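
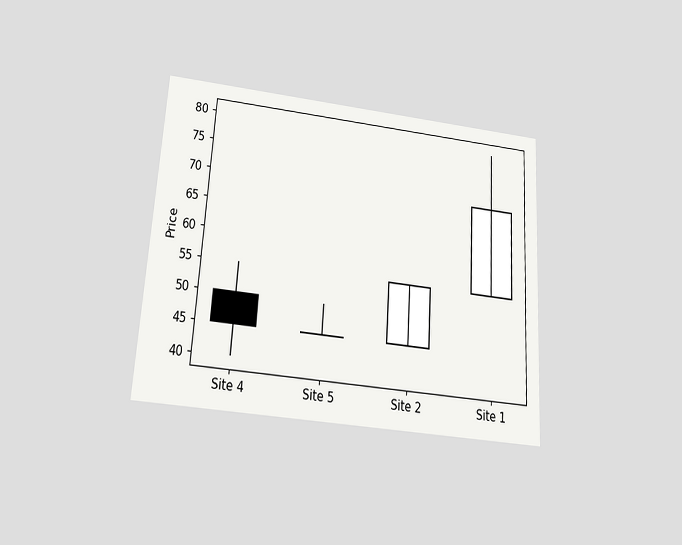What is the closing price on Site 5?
45

The chart is tilted about 4° clockwise and viewed slightly from below. The Site 5 candle closes at 45.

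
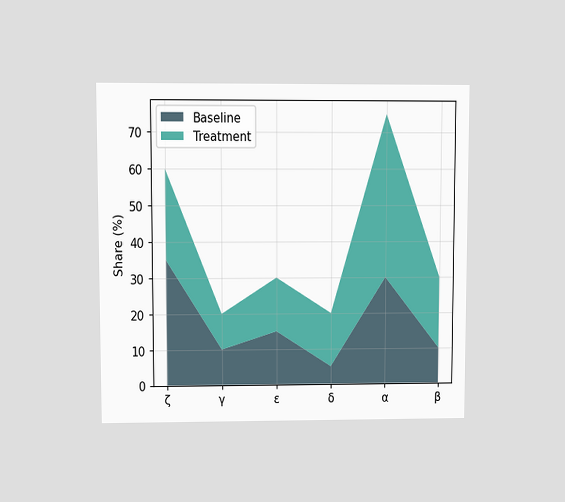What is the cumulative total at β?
The chart is viewed at a slight angle. The stacked total at β reaches 30%.

30%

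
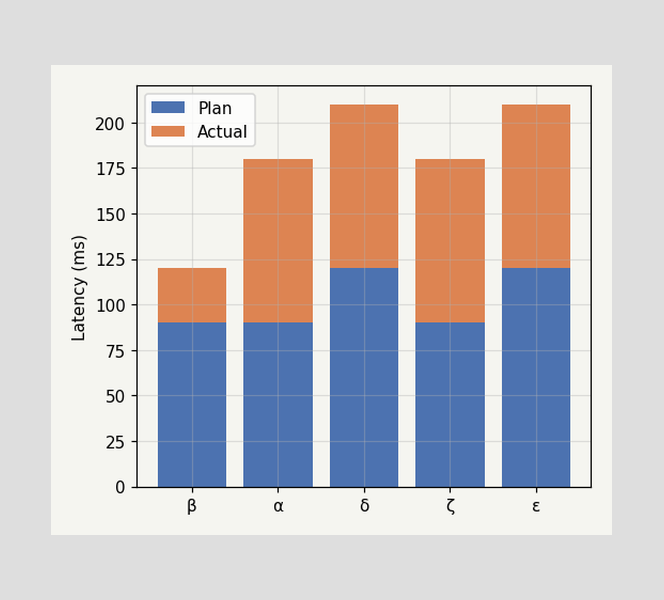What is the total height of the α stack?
The α stack's top reaches 180ms on the y-axis.

180ms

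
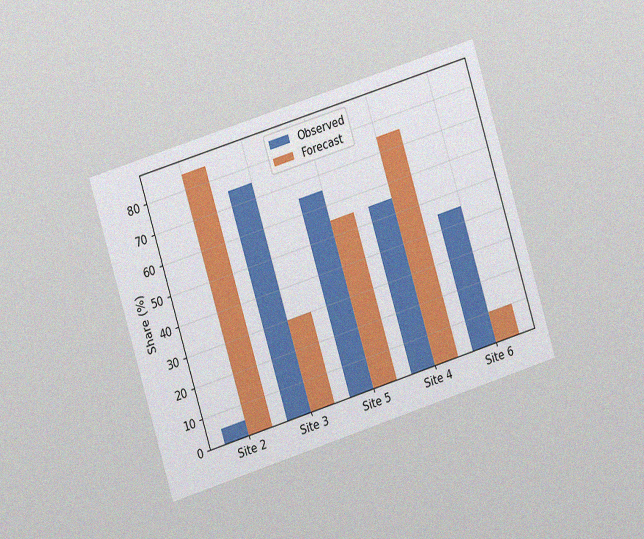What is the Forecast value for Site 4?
75%

The chart is tilted about 17° counter-clockwise and viewed at a slight angle, with some photo noise. The Forecast bar at Site 4 reaches 75% on the y-axis.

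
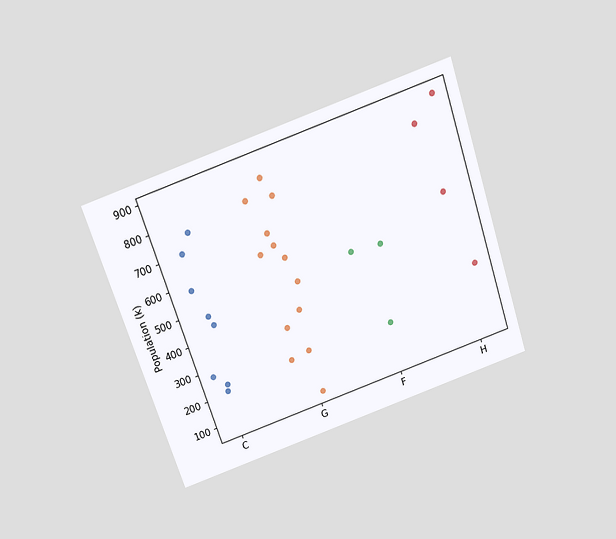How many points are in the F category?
The chart is tilted about 18° counter-clockwise and viewed slightly from above. Counting the markers in the F column gives 3.

3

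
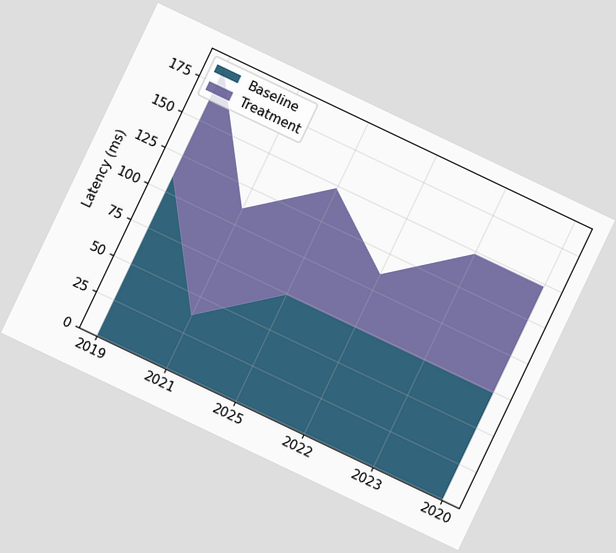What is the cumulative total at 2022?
The chart is tilted about 25° clockwise. The stacked total at 2022 reaches 111ms.

111ms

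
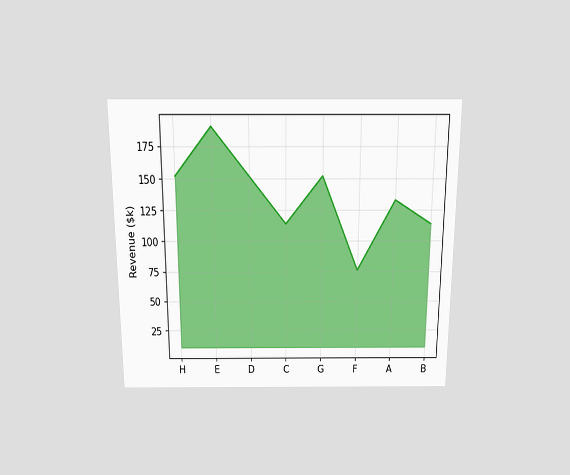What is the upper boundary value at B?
The chart is viewed slightly from above. At B the upper boundary is at $114k.

$114k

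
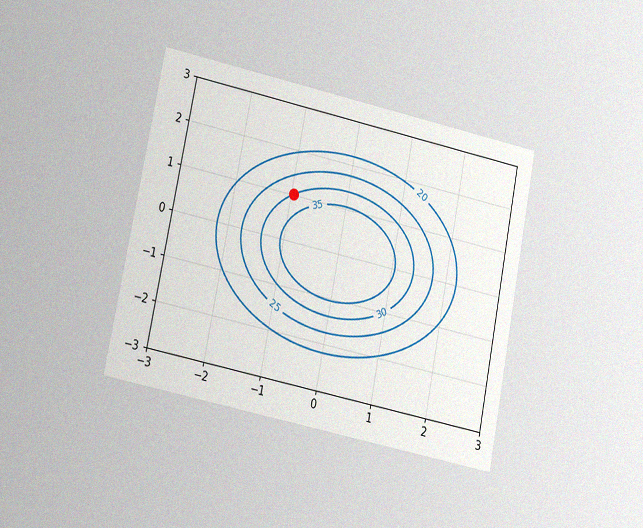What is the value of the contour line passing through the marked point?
The chart is tilted about 11° clockwise and viewed at a slight angle, with some photo noise. The marked point sits on the contour labelled 30.

30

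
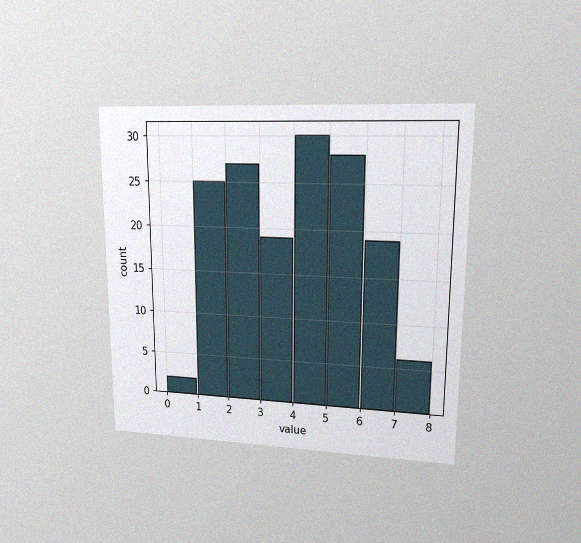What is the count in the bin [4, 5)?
The chart is viewed at a slight angle, with some photo noise. The [4, 5) bin has height 30.

30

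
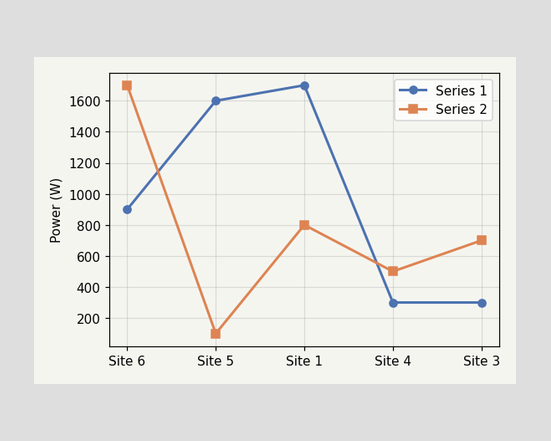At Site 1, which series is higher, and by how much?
At Site 1, Series 1 sits above the other line by 900W.

Series 1, by 900W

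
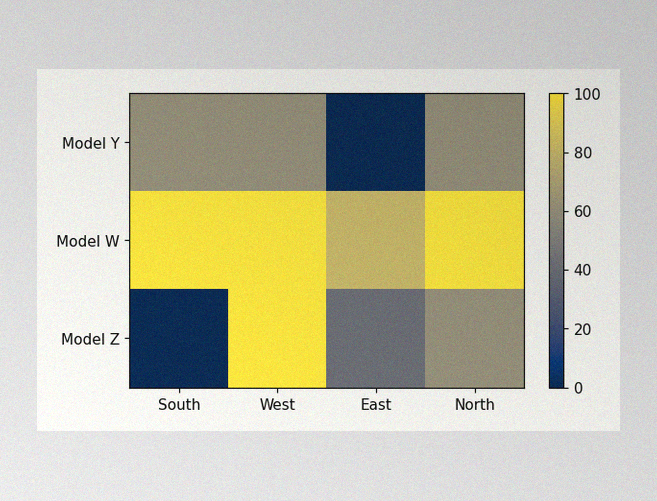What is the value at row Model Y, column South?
The image has some photo noise and uneven lighting. Matching cell (Model Y, South) against the colorbar gives 60.

60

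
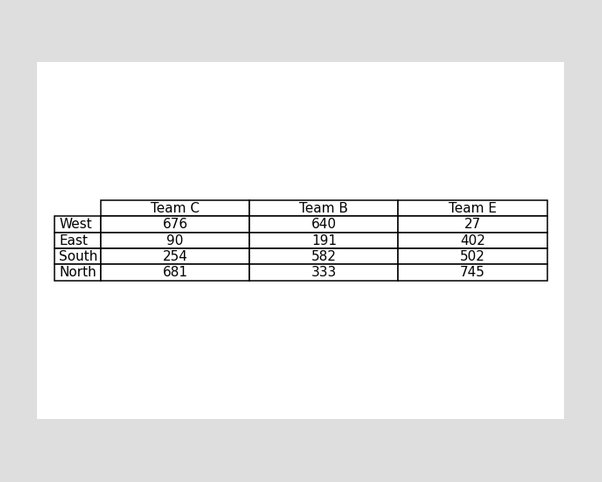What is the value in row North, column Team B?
The (North, Team B) cell reads 333.

333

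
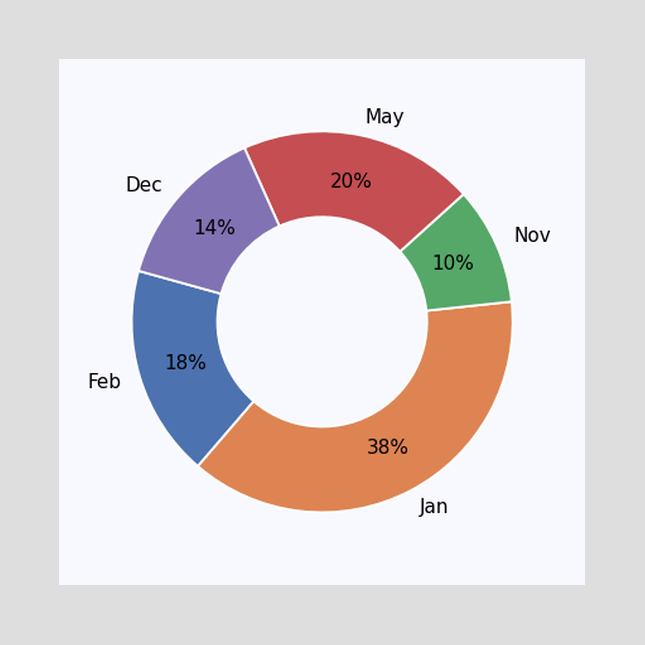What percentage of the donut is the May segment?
The May segment takes up 20% of the ring.

20%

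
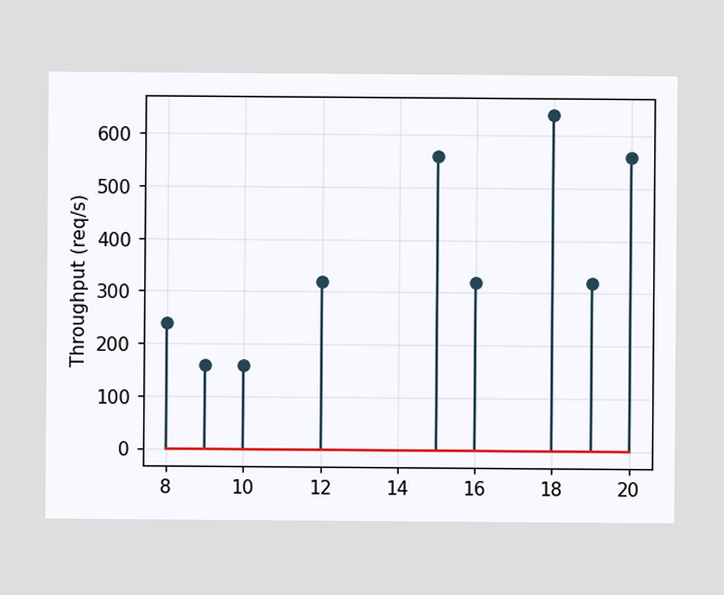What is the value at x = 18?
640req/s

The stem at x=18 reaches 640req/s.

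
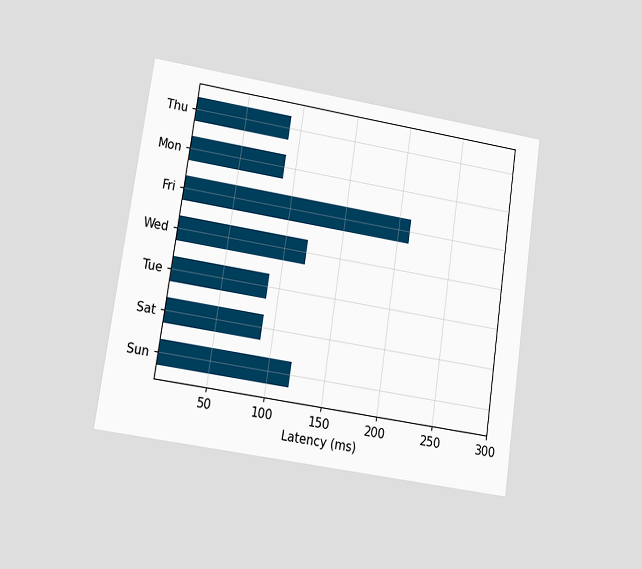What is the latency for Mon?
The chart is tilted about 8° clockwise and viewed at a slight angle. Reading along the chart's x-axis, the Mon bar reaches 90ms.

90ms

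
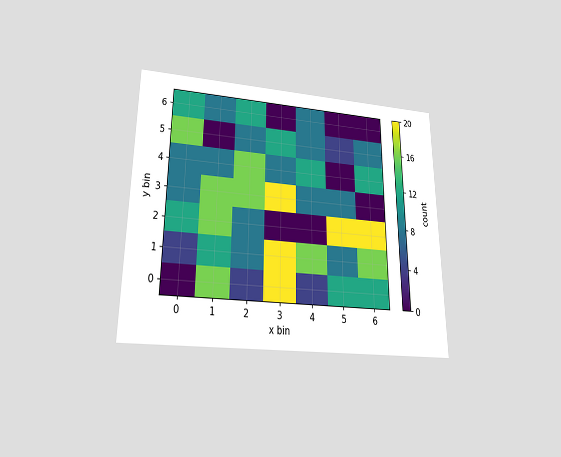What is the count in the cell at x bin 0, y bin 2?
The chart is viewed slightly from below. Matching the cell (0, 2) against the colorbar gives 12.

12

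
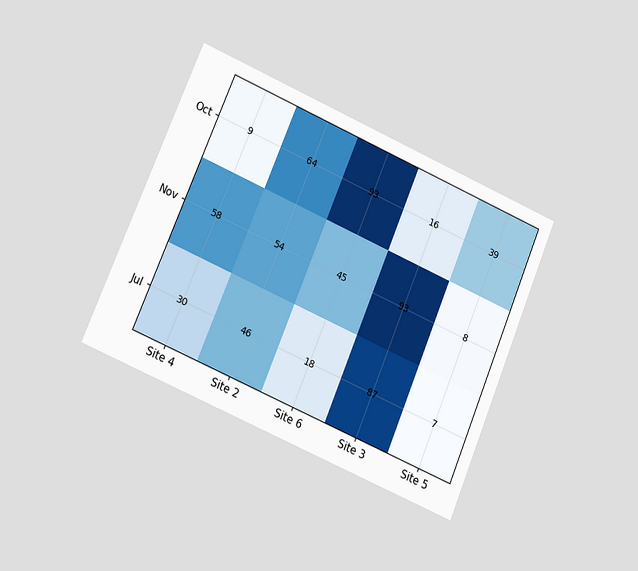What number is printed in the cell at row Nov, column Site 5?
The chart is tilted about 23° clockwise and viewed at a slight angle. The (Nov, Site 5) cell reads 8.

8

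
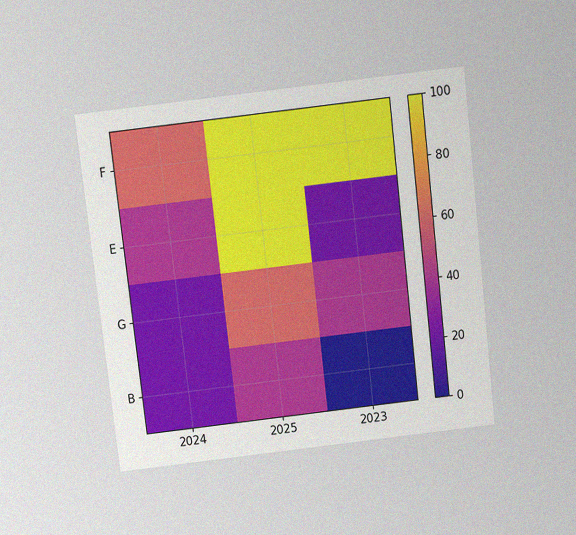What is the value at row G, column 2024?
The chart is tilted about 7° counter-clockwise and viewed slightly from above, with some photo noise. Matching cell (G, 2024) against the colorbar gives 20.

20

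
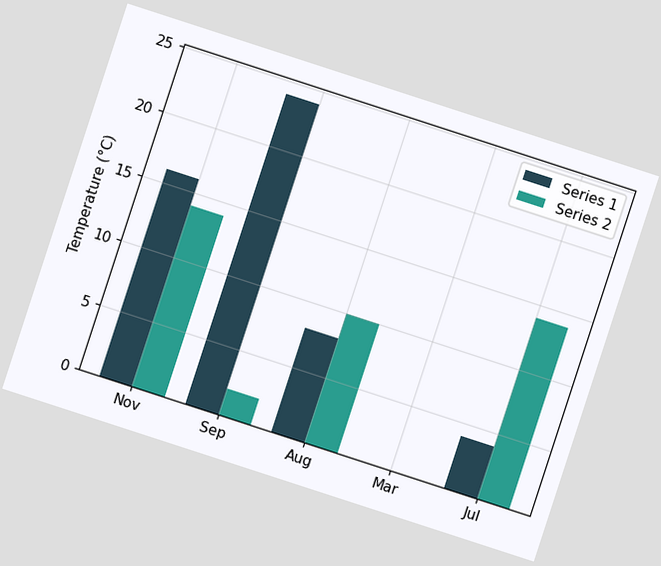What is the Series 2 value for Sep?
The chart is tilted about 18° clockwise. The Series 2 bar at Sep reaches 2°C on the y-axis.

2°C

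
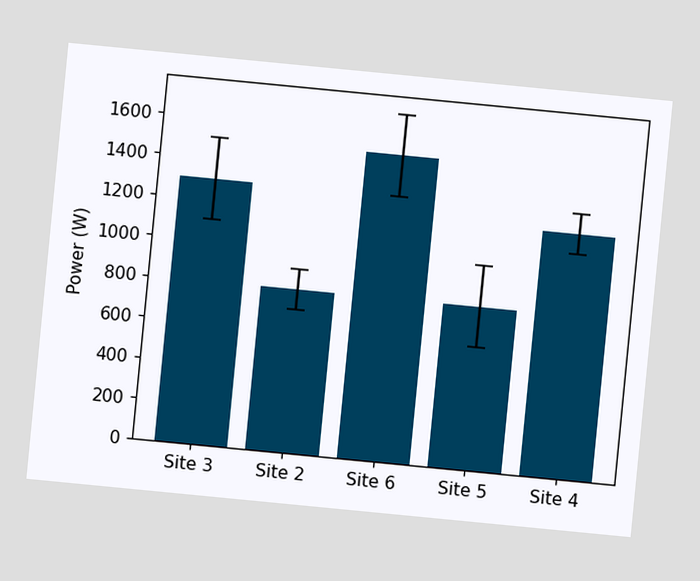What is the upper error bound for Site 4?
1300W

The chart is tilted about 6° clockwise. The Site 4 bar's upper whisker reaches 1300W.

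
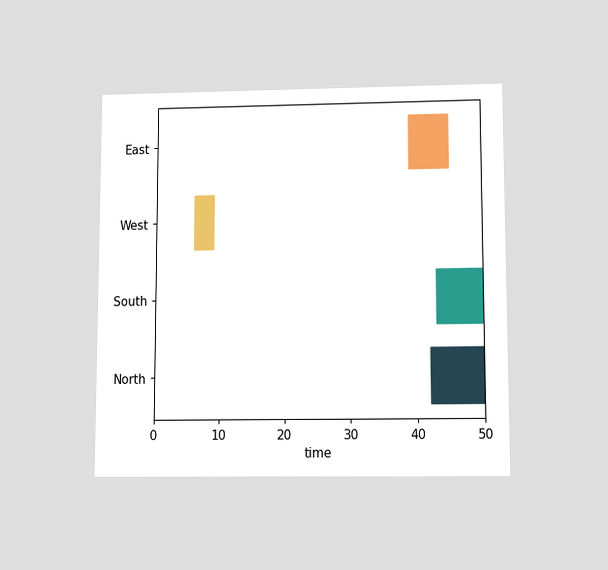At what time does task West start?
6

The chart is viewed slightly from below. The West bar begins at t=6.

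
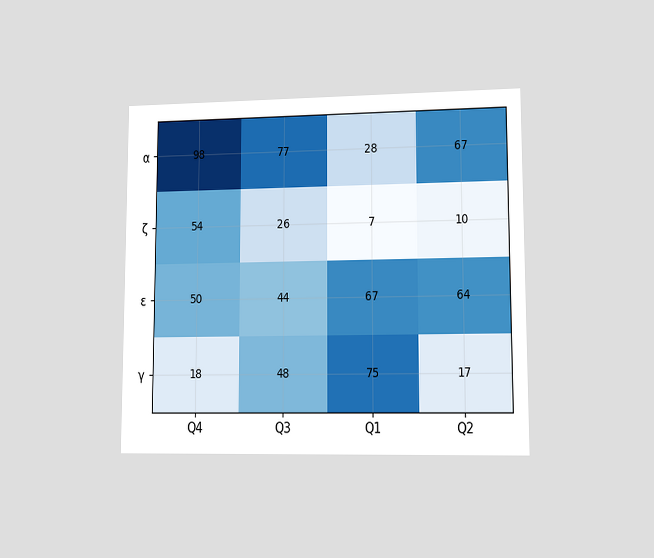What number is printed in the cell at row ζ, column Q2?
The chart is viewed at a slight angle. The (ζ, Q2) cell reads 10.

10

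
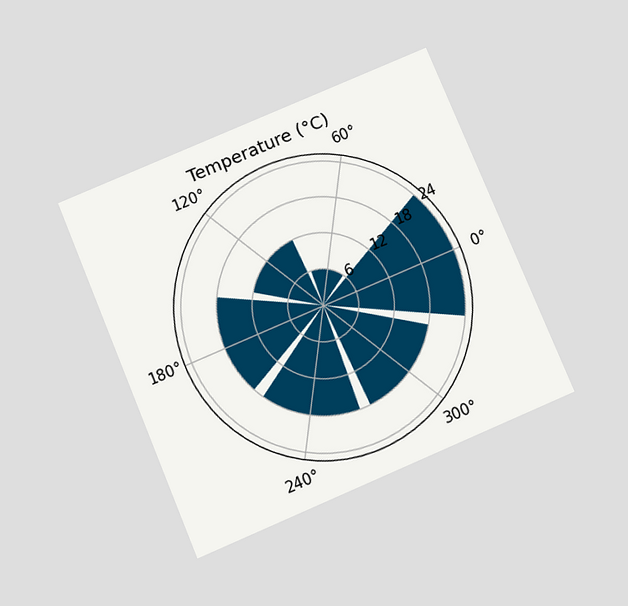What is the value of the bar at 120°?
The chart is tilted about 23° counter-clockwise and viewed slightly from below. The bar at 120° reaches 12°C on the radial axis.

12°C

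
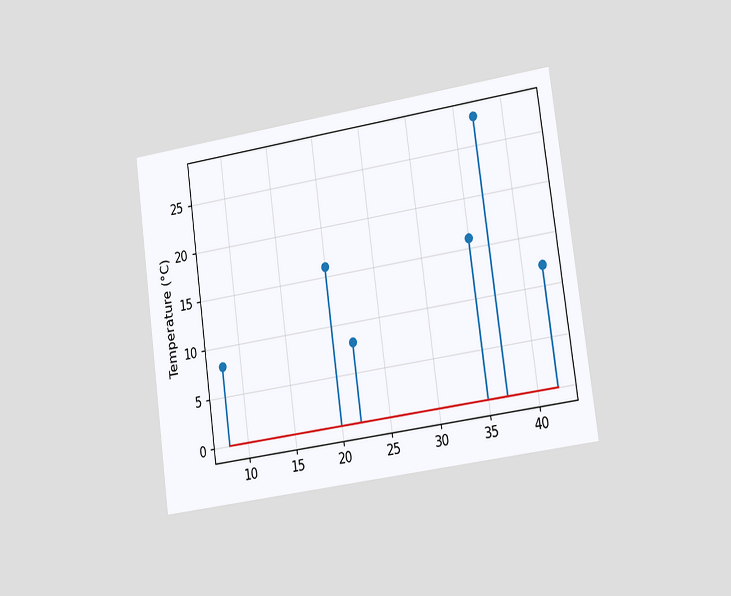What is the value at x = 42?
The chart is tilted about 8° counter-clockwise and viewed slightly from the right. The stem at x=42 reaches 12°C.

12°C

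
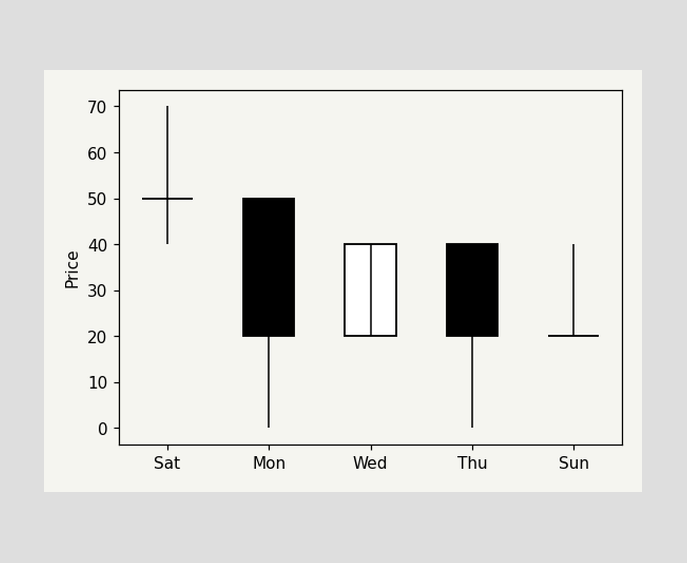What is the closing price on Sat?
The Sat candle closes at 50.

50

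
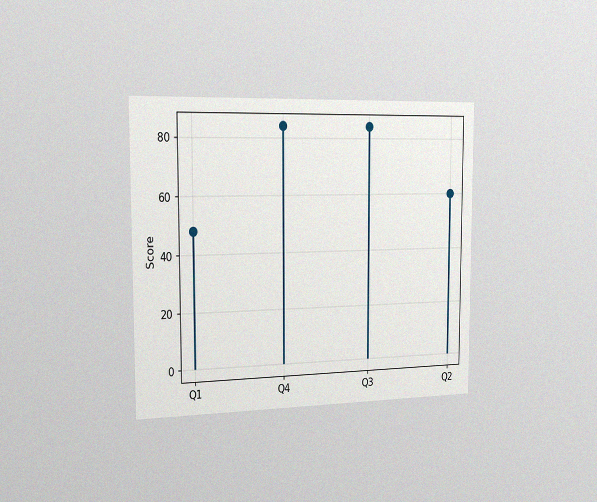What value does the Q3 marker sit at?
84

The chart is viewed slightly from the left, with some photo noise. The Q3 marker sits at 84.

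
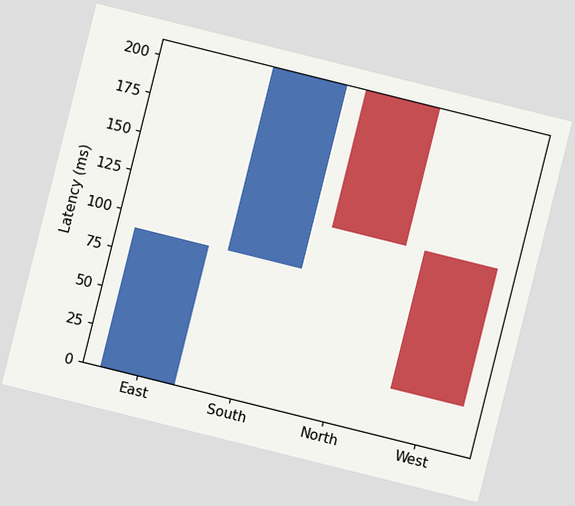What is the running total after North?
120ms

The chart is tilted about 14° clockwise. After North the running total reaches 120ms.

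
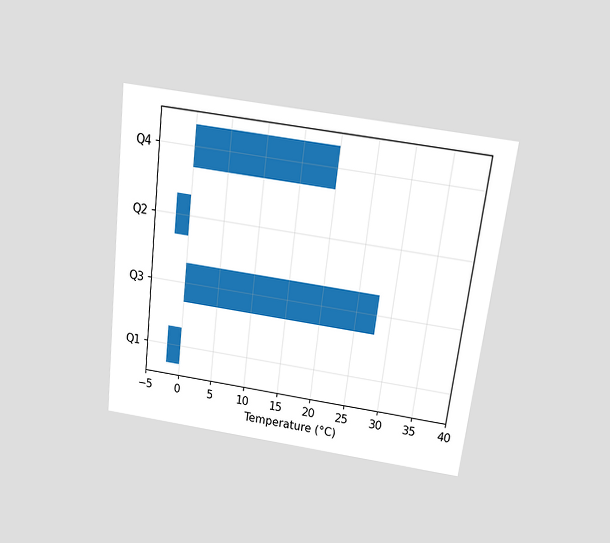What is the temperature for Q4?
20°C

The chart is tilted about 7° clockwise and viewed slightly from above. Reading along the chart's x-axis, the Q4 bar reaches 20°C.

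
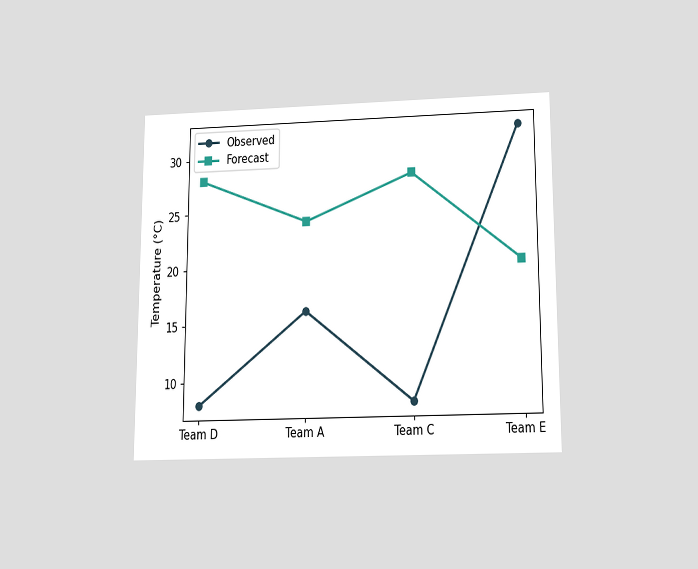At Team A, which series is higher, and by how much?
Forecast, by 8°C

The chart is viewed slightly from below. At Team A, Forecast sits above the other line by 8°C.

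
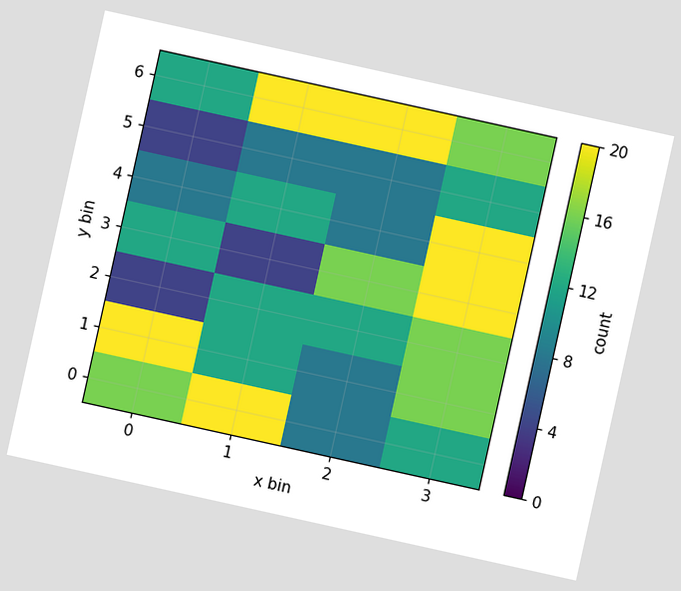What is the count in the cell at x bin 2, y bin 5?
The chart is tilted about 12° clockwise. Matching the cell (2, 5) against the colorbar gives 8.

8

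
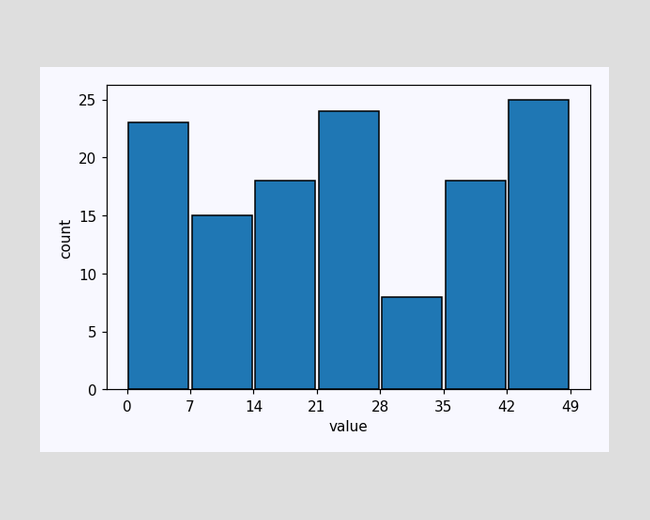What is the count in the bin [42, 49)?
The [42, 49) bin has height 25.

25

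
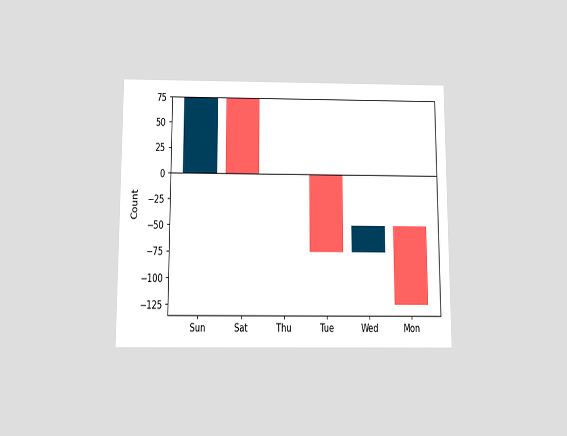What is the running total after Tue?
-75

The chart is viewed slightly from below. After Tue the running total reaches -75.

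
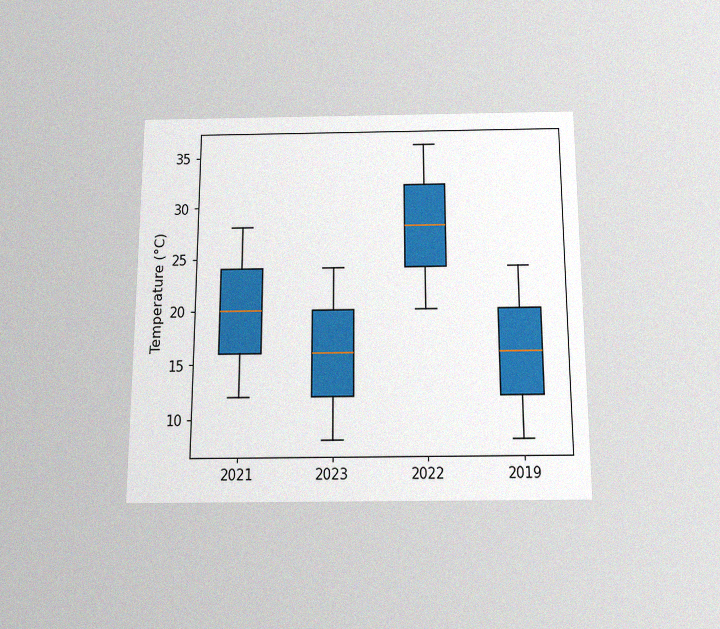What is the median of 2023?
16°C

The chart is viewed slightly from below, with some photo noise. The median line in the 2023 box sits at 16°C.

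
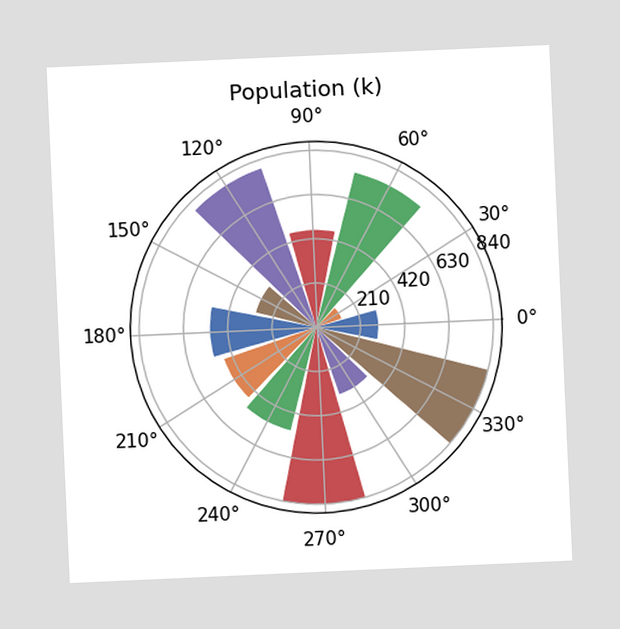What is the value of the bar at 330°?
840k

The chart is tilted about 3° counter-clockwise. The bar at 330° reaches 840k on the radial axis.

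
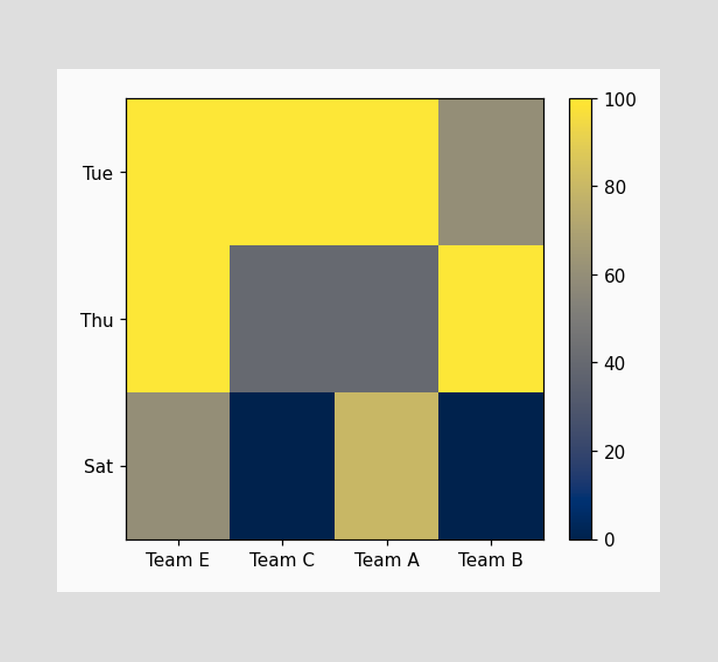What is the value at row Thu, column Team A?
Matching cell (Thu, Team A) against the colorbar gives 40.

40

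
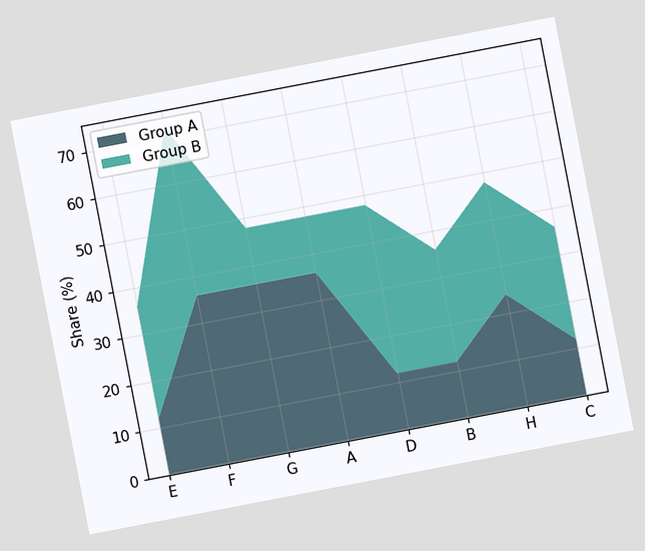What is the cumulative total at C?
36%

The chart is tilted about 11° counter-clockwise. The stacked total at C reaches 36%.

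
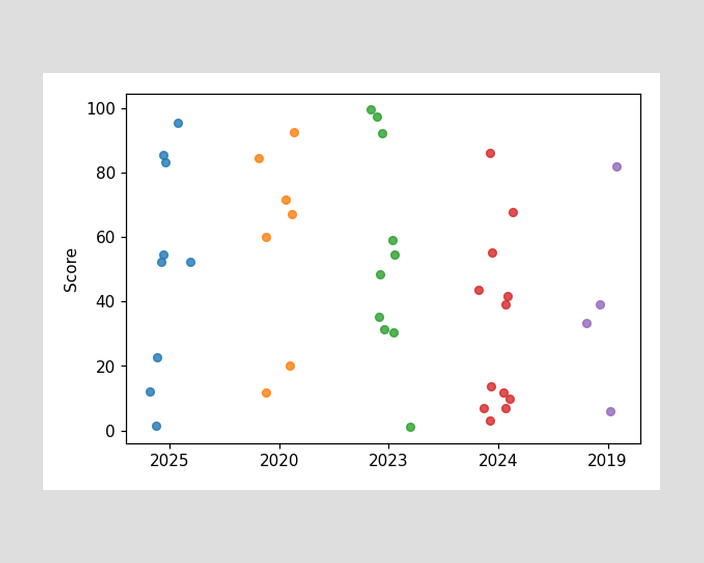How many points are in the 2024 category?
Counting the markers in the 2024 column gives 12.

12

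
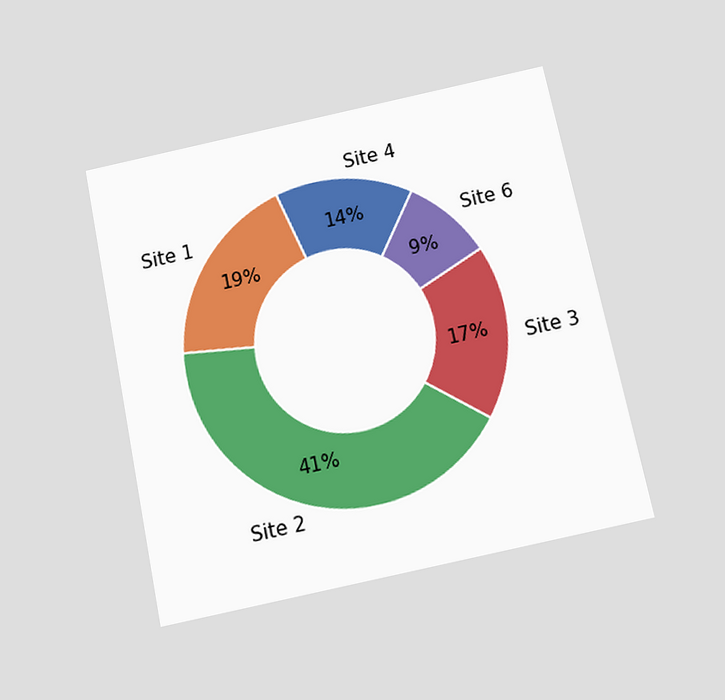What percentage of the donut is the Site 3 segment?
The chart is tilted about 12° counter-clockwise and viewed slightly from below. The Site 3 segment takes up 17% of the ring.

17%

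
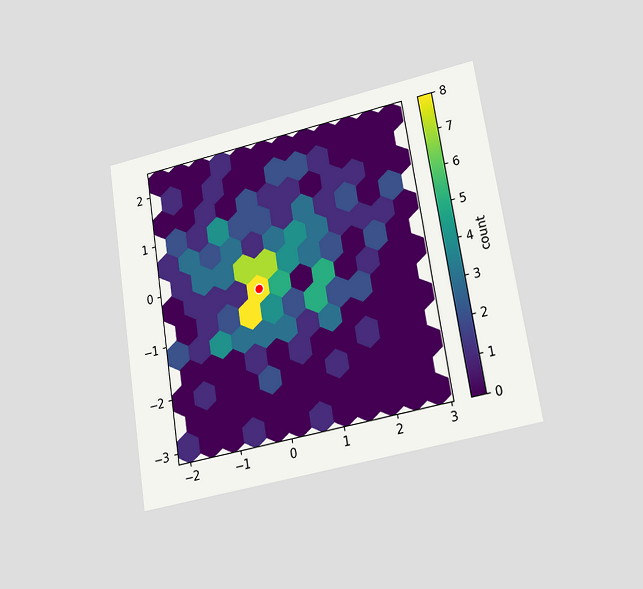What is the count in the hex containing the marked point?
8

The chart is tilted about 9° counter-clockwise and viewed at a slight angle. The marked hex reads 8 on the colorbar.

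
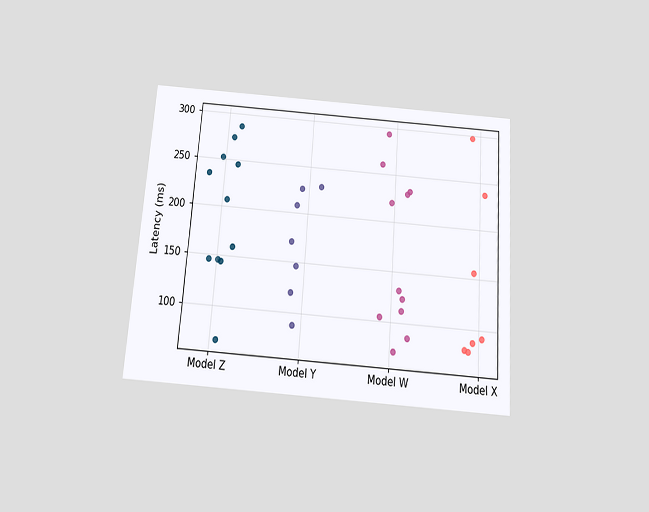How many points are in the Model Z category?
11

The chart is tilted about 4° clockwise and viewed slightly from below. Counting the markers in the Model Z column gives 11.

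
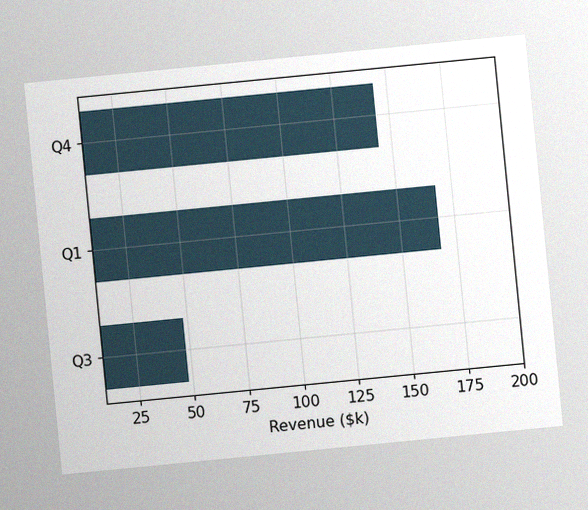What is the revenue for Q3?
The chart is tilted about 6° counter-clockwise, with some photo noise. Reading along the chart's x-axis, the Q3 bar reaches $48k.

$48k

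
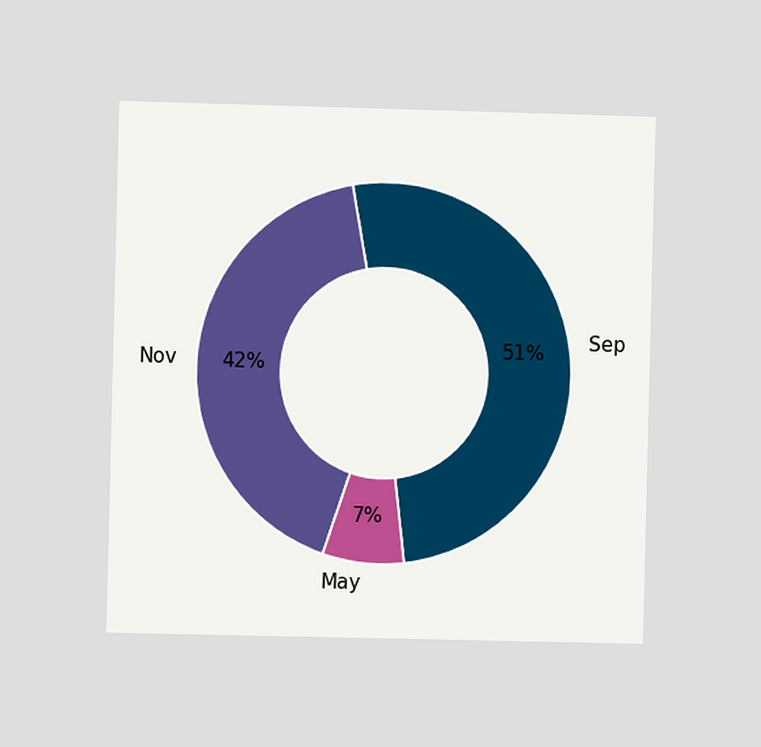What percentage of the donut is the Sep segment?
51%

The chart is viewed at a slight angle. The Sep segment takes up 51% of the ring.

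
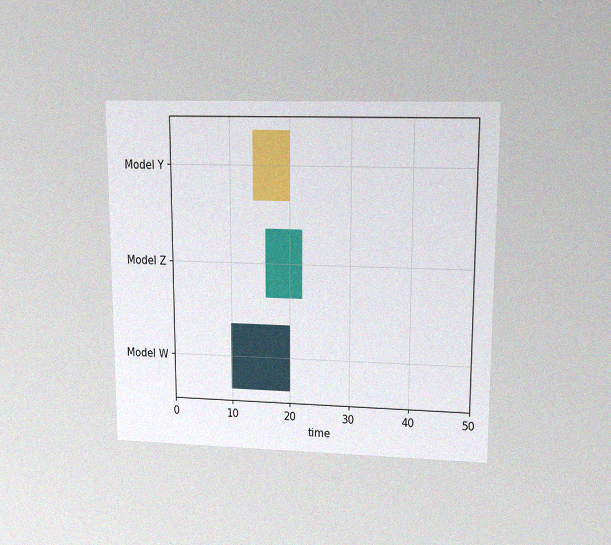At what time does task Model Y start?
The chart is viewed at a slight angle, with some photo noise. The Model Y bar begins at t=14.

14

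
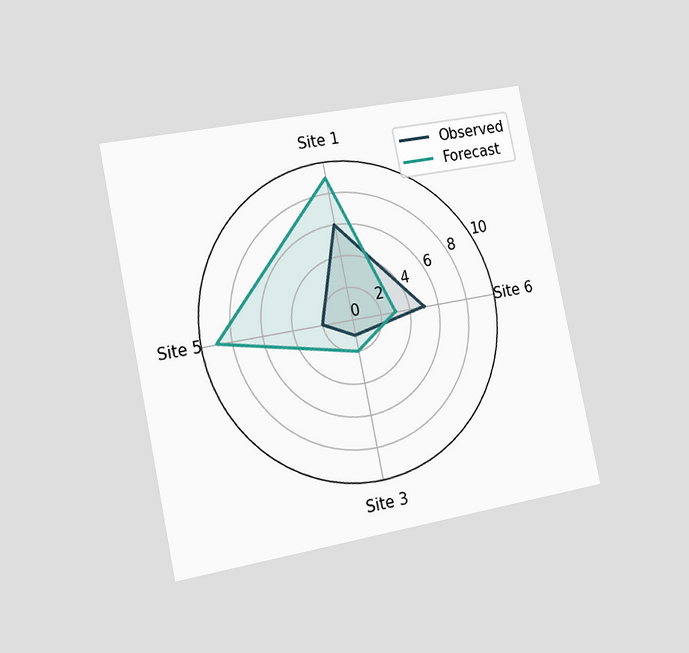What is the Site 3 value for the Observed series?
The chart is tilted about 12° counter-clockwise and viewed slightly from the left. On the Site 3 axis, Observed reaches 1.

1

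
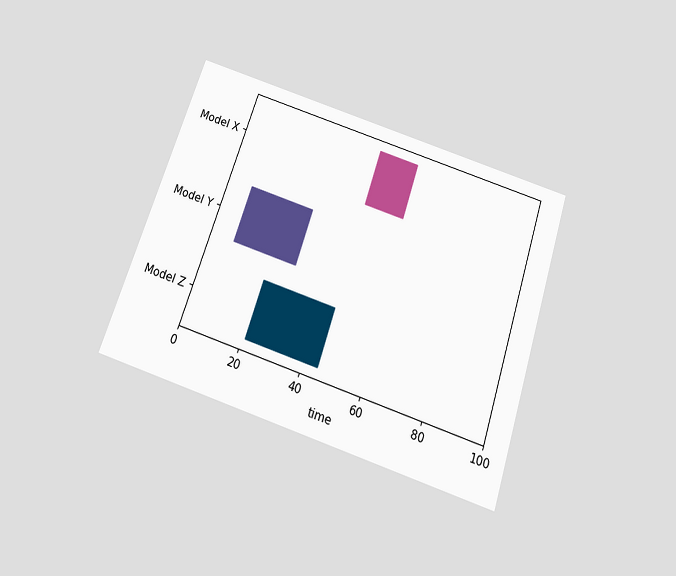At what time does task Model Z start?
The chart is tilted about 18° clockwise and viewed slightly from below. The Model Z bar begins at t=21.

21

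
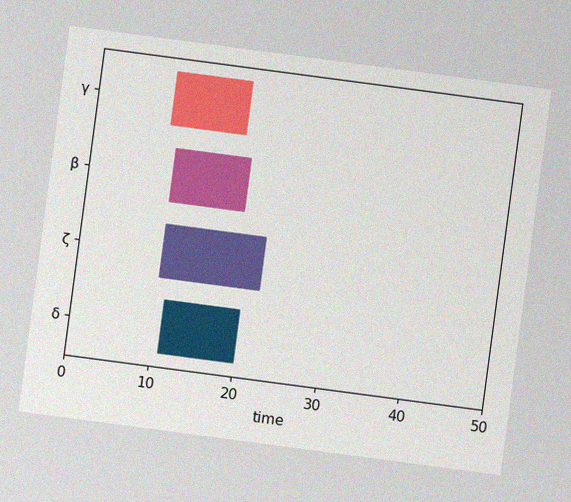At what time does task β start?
10

The chart is tilted about 8° clockwise, with some photo noise. The β bar begins at t=10.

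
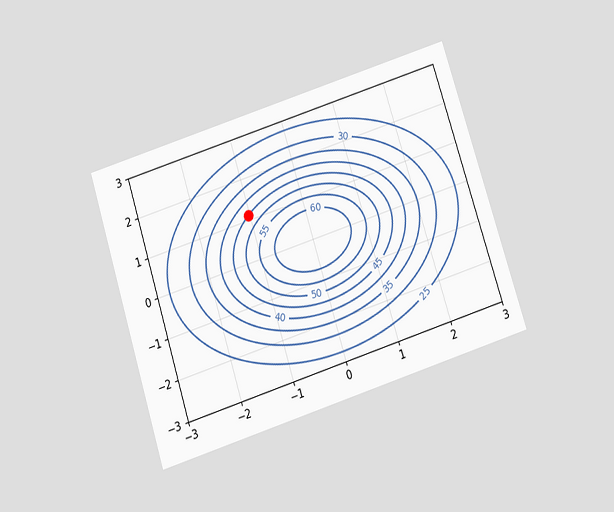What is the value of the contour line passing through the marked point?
The chart is tilted about 18° counter-clockwise and viewed slightly from below. The marked point sits on the contour labelled 45.

45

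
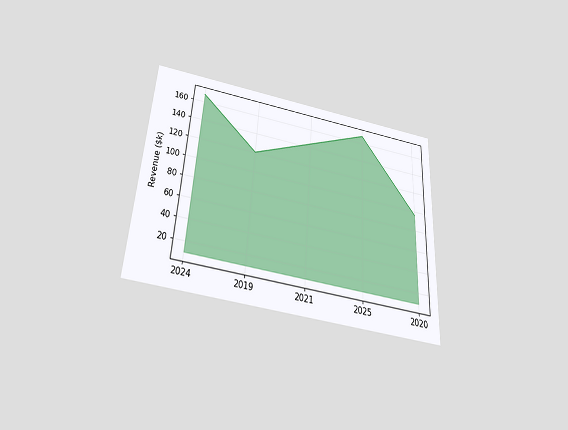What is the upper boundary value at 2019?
$120k

The chart is tilted about 3° clockwise and viewed slightly from below. At 2019 the upper boundary is at $120k.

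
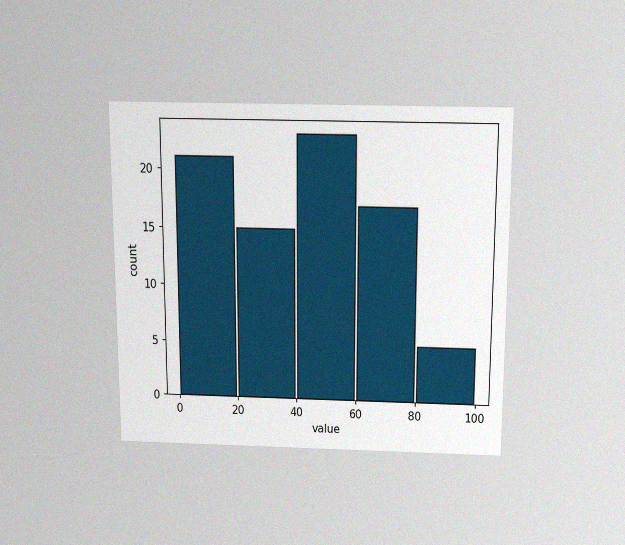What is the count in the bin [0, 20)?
The chart is viewed slightly from above, with some photo noise. The [0, 20) bin has height 21.

21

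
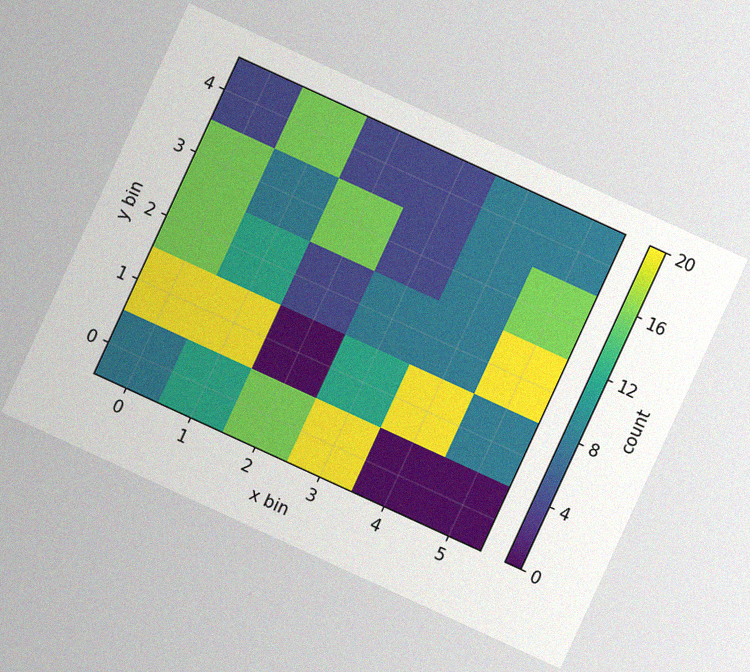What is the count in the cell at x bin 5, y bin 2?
The chart is tilted about 25° clockwise, with some photo noise. Matching the cell (5, 2) against the colorbar gives 20.

20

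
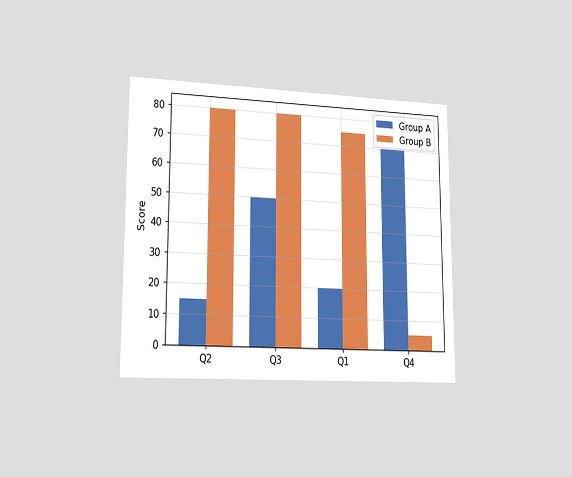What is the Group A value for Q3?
50

The chart is viewed slightly from the left. The Group A bar at Q3 reaches 50 on the y-axis.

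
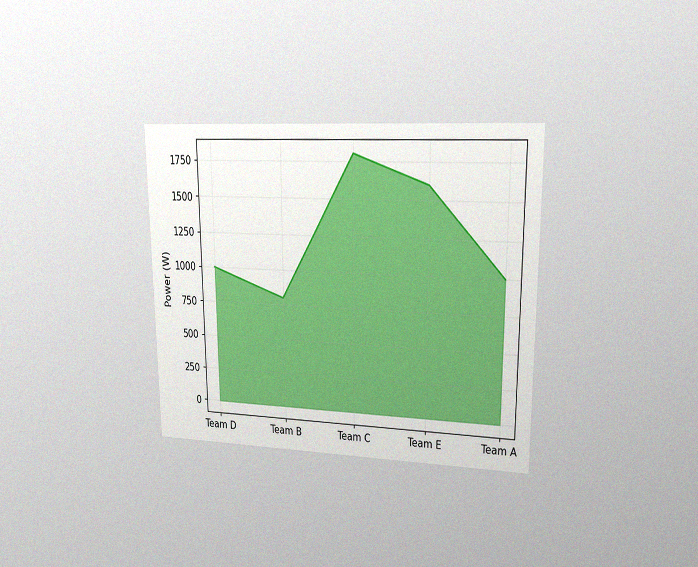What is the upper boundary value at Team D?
1000W

The chart is viewed at a slight angle, with some photo noise. At Team D the upper boundary is at 1000W.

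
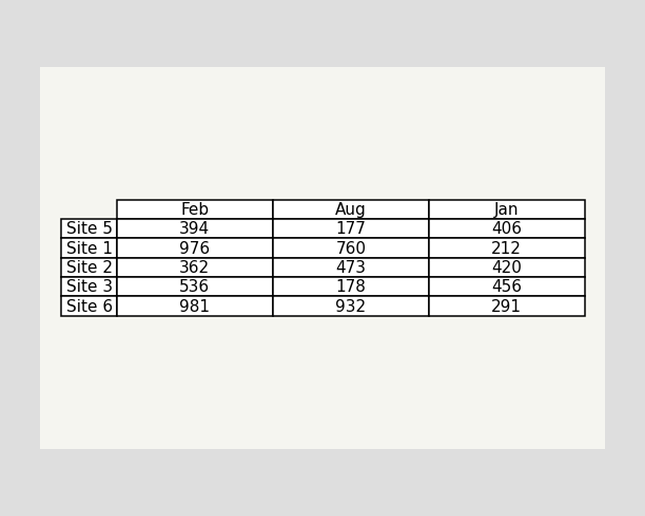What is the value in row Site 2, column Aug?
473

The (Site 2, Aug) cell reads 473.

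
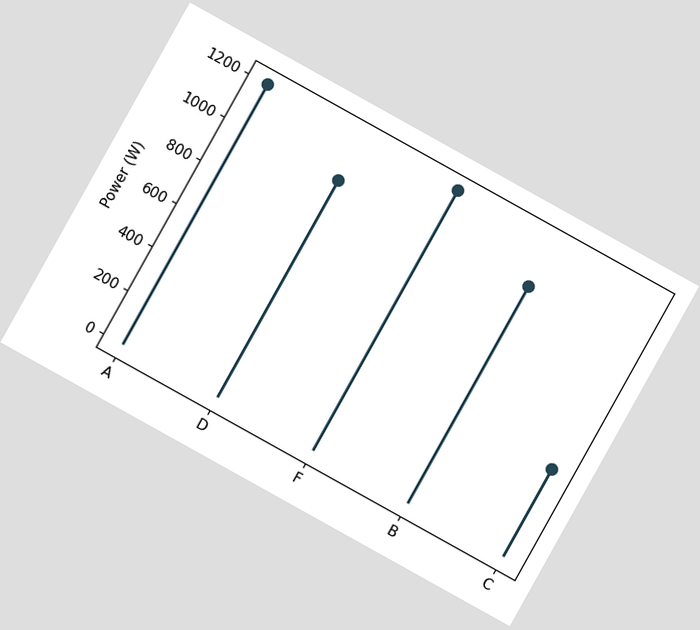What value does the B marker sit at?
1000W

The chart is tilted about 29° clockwise. The B marker sits at 1000W.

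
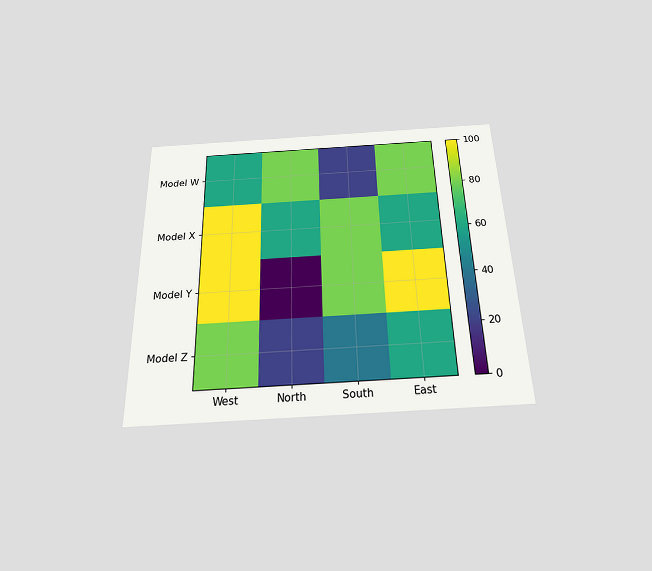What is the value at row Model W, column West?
The chart is viewed slightly from below. Matching cell (Model W, West) against the colorbar gives 60.

60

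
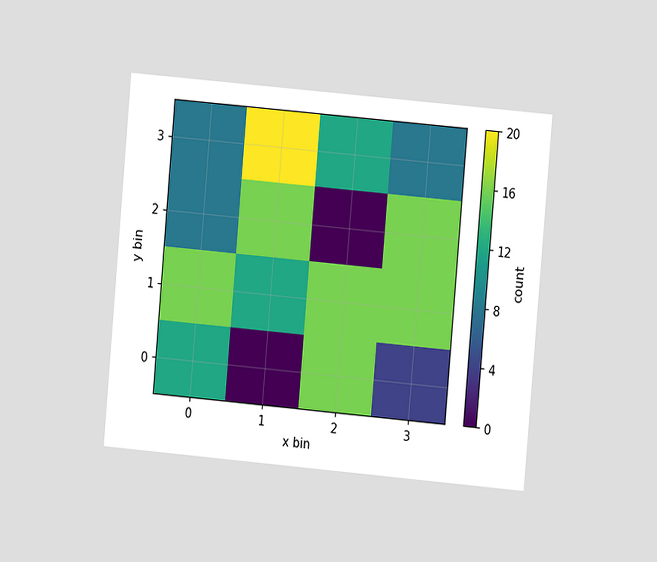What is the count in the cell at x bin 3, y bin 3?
The chart is tilted about 5° clockwise and viewed at a slight angle. Matching the cell (3, 3) against the colorbar gives 8.

8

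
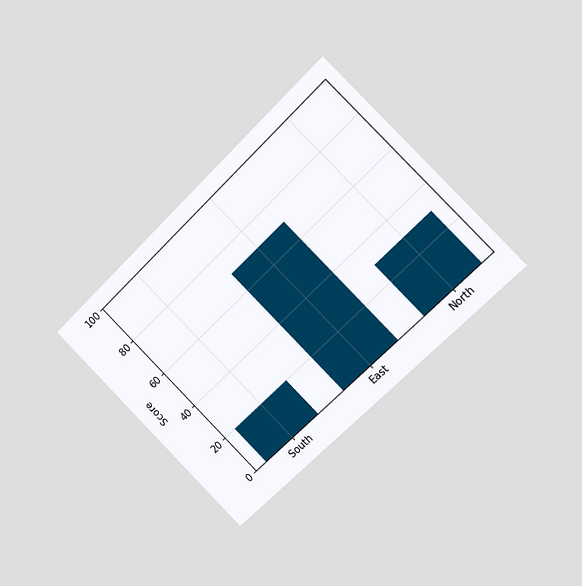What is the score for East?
The chart is tilted about 45° counter-clockwise and viewed slightly from the right. Reading along the chart's y-axis, the East bar reaches 70.

70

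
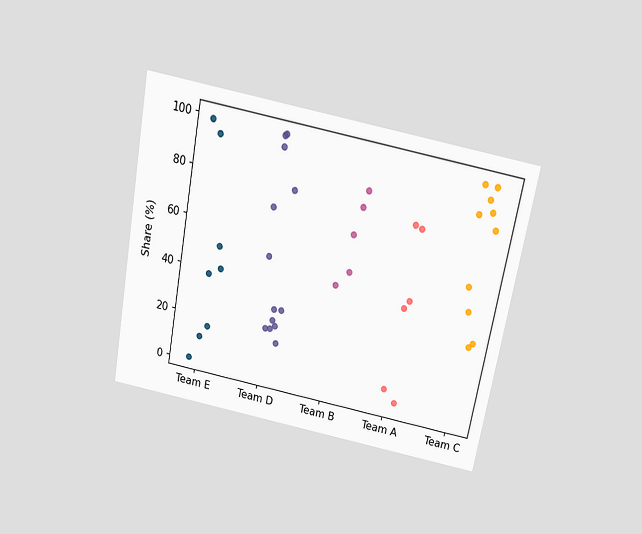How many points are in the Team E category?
The chart is tilted about 10° clockwise and viewed slightly from above. Counting the markers in the Team E column gives 8.

8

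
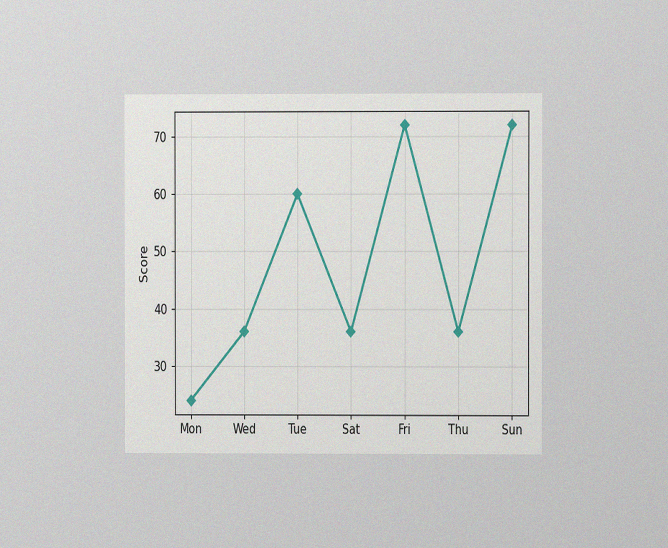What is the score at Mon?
24

The chart is viewed at a slight angle, with some photo noise. At Mon, the line is at 24.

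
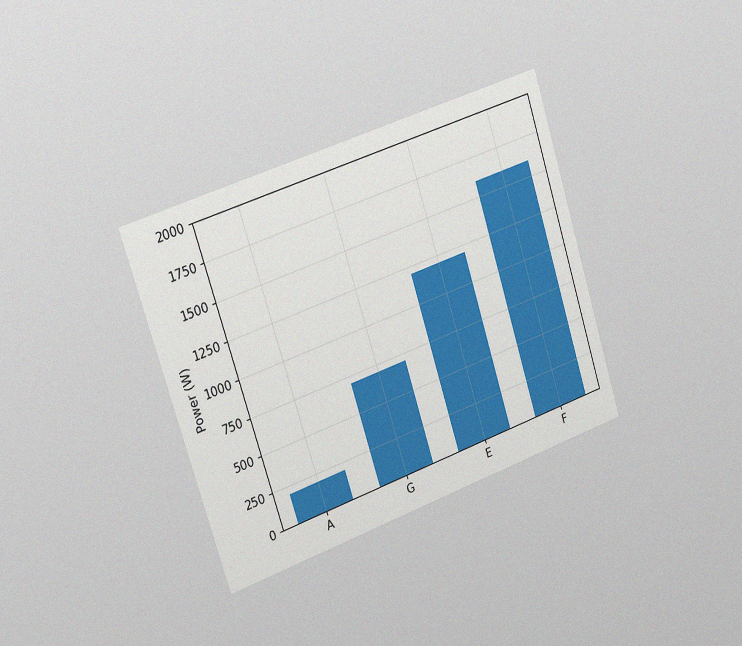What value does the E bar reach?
1200W

The chart is tilted about 18° counter-clockwise and viewed slightly from the left, with some photo noise. Reading along the chart's y-axis, the E bar reaches 1200W.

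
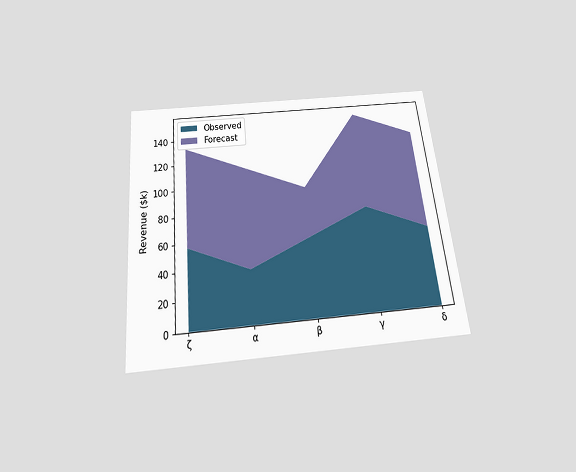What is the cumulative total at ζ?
The chart is tilted about 6° counter-clockwise and viewed slightly from below. The stacked total at ζ reaches $133k.

$133k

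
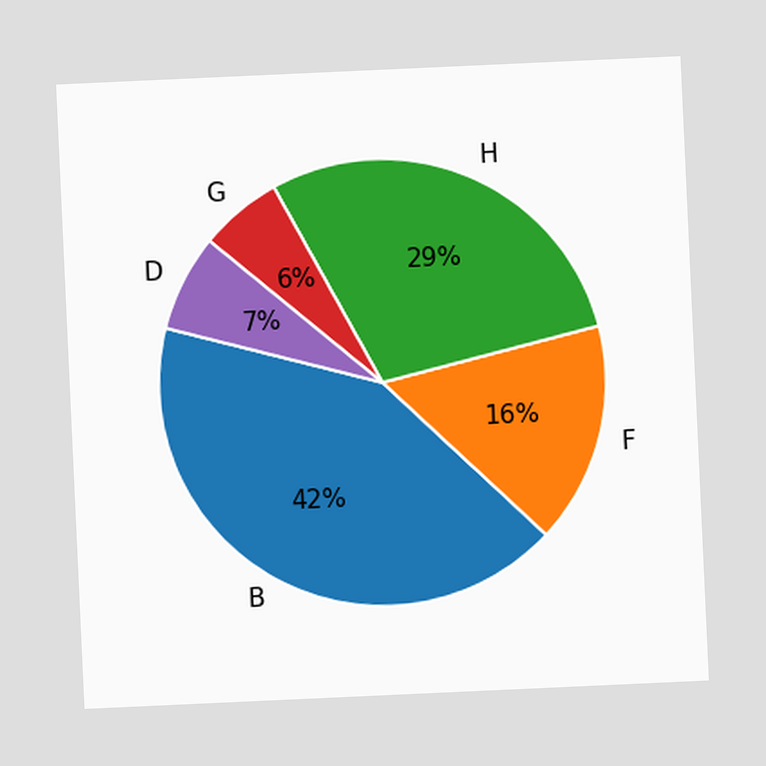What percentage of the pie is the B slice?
42%

The chart is tilted about 3° counter-clockwise. The B slice takes up 42% of the pie.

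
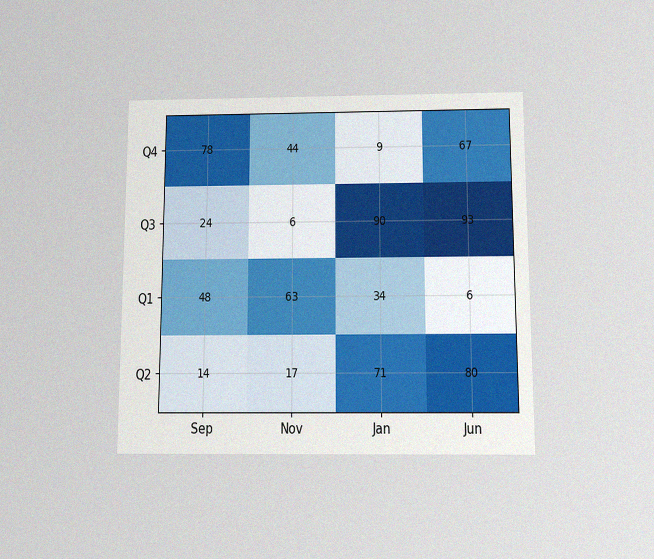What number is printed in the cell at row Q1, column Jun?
The chart is viewed slightly from below, with some photo noise. The (Q1, Jun) cell reads 6.

6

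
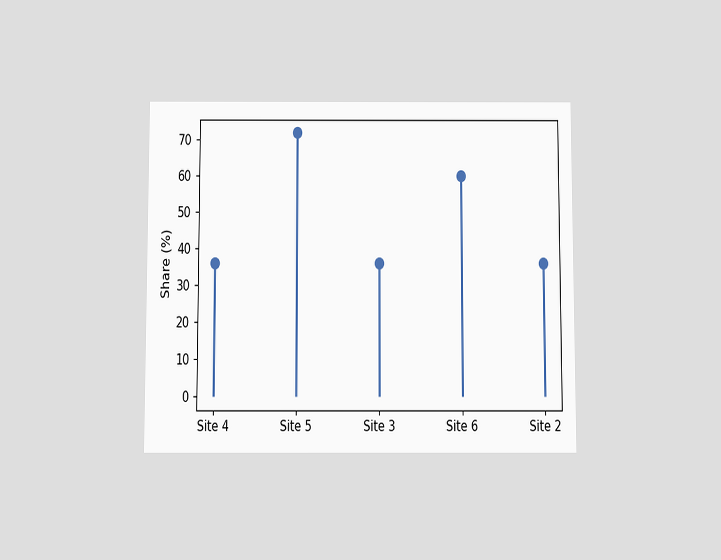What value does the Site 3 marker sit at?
36%

The chart is viewed slightly from below. The Site 3 marker sits at 36%.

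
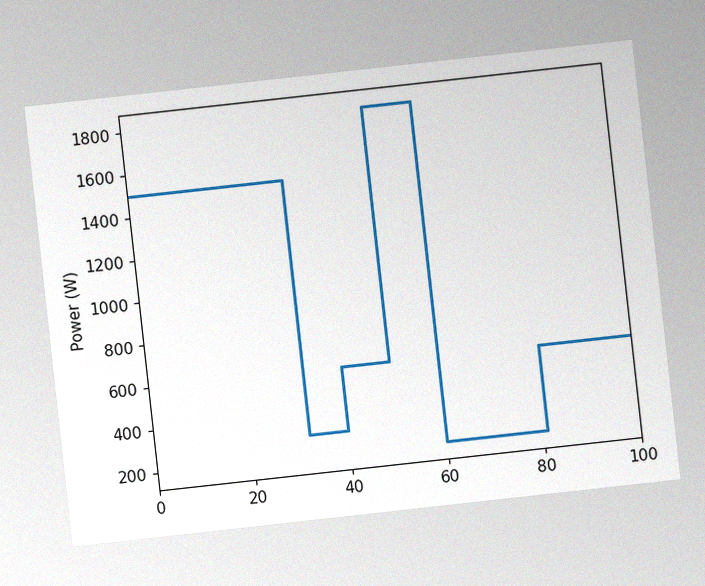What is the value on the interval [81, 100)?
The chart is tilted about 6° counter-clockwise, with some photo noise. On [81, 100) the step sits at 600W.

600W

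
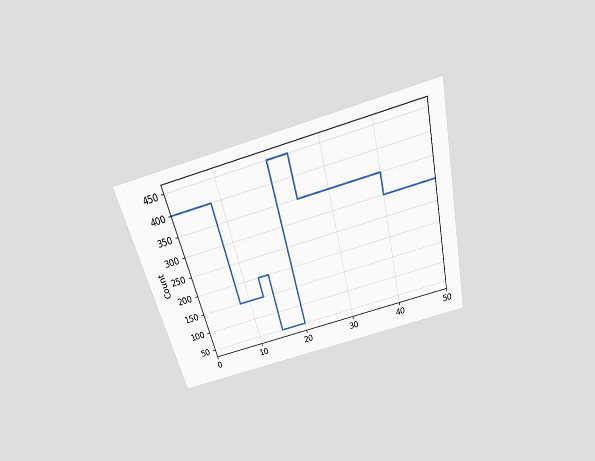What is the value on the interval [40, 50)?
The chart is tilted about 14° counter-clockwise and viewed slightly from above. On [40, 50) the step sits at 300.

300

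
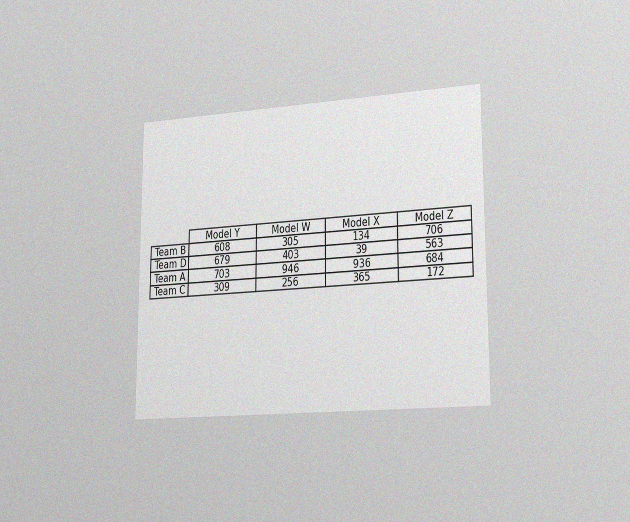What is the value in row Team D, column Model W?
The chart is viewed slightly from the right, with some photo noise. The (Team D, Model W) cell reads 403.

403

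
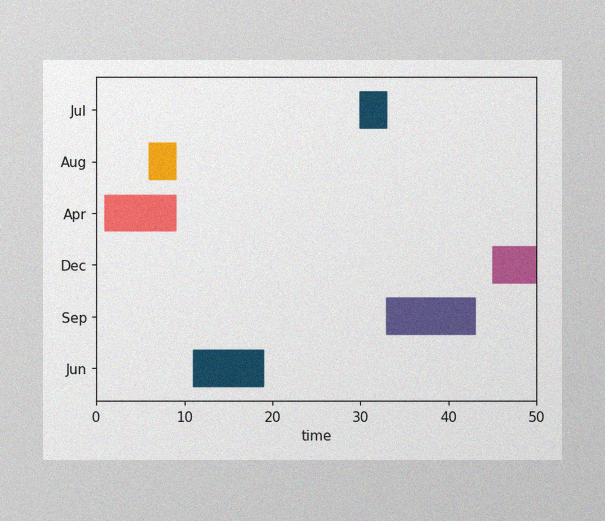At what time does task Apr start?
The image has some photo noise and uneven lighting. The Apr bar begins at t=1.

1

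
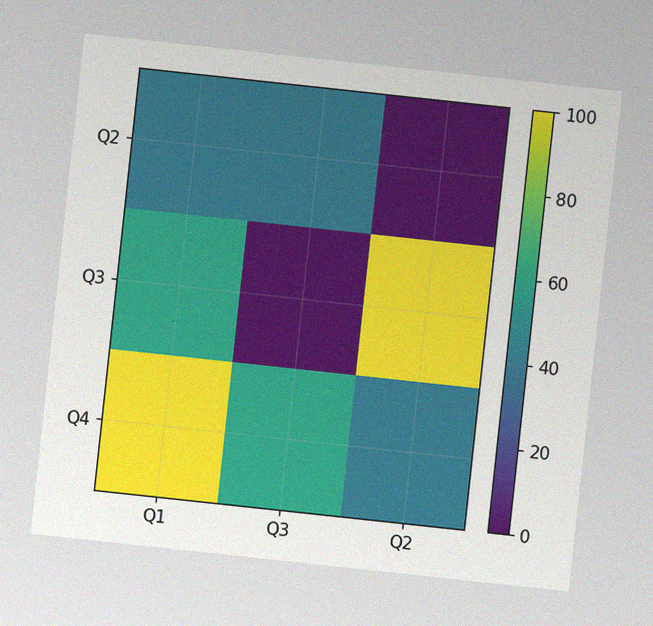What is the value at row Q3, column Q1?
60

The chart is tilted about 6° clockwise, with some photo noise. Matching cell (Q3, Q1) against the colorbar gives 60.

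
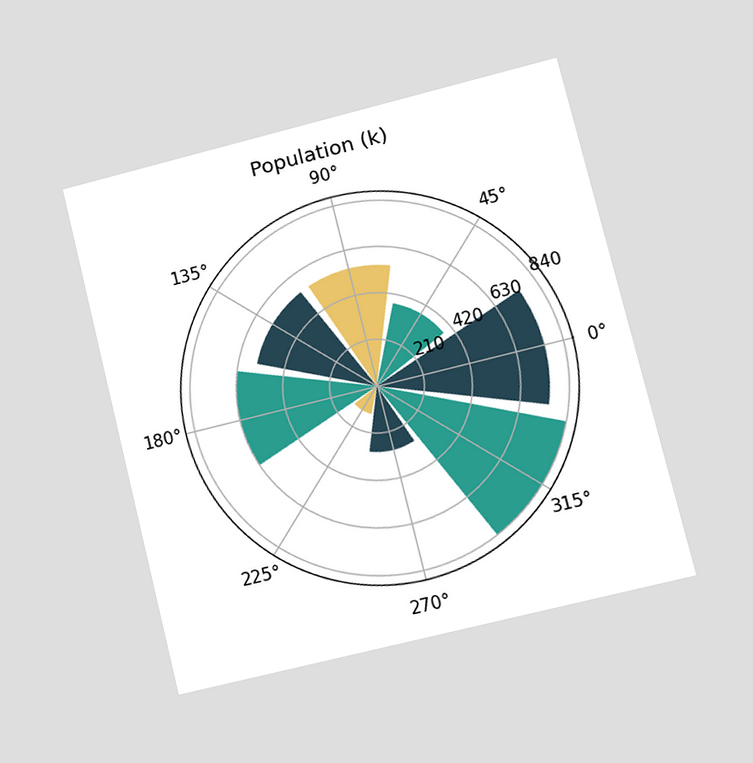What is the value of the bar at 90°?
The chart is tilted about 14° counter-clockwise and viewed at a slight angle. The bar at 90° reaches 546k on the radial axis.

546k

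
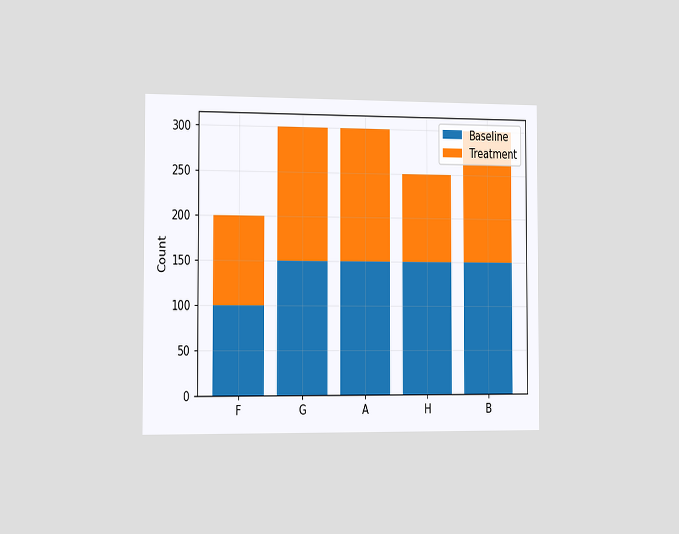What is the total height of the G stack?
300

The chart is viewed slightly from the left. The G stack's top reaches 300 on the y-axis.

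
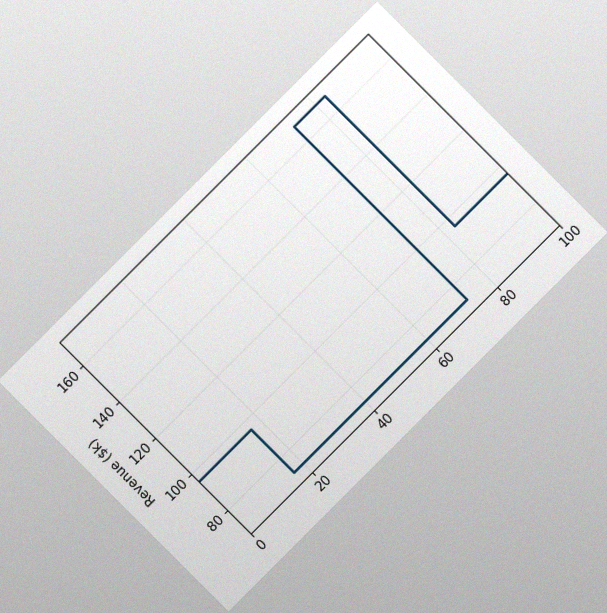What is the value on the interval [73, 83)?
The chart is tilted about 45° counter-clockwise, with some photo noise. On [73, 83) the step sits at $168k.

$168k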